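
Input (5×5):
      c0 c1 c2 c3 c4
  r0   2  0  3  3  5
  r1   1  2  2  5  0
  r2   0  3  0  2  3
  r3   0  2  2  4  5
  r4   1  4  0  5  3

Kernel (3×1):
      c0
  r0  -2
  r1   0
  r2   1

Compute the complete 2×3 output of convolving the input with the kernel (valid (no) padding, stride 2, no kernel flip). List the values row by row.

Output[0,0]: The receptive field on the input at this output position is [2 / 1 / 0]. Elementwise product with the kernel and sum: 2·-2 + 0·1.

-4 -6 -7
1 0 -3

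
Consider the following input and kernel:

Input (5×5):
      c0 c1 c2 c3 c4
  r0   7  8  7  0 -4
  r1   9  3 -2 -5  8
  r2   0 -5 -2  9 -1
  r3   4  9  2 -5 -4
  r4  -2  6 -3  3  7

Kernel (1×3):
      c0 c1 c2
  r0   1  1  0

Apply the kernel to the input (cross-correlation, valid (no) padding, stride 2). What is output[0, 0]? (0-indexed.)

15

The receptive field on the input at this output position is [7 8 7]. Elementwise product with the kernel and sum: 7·1 + 8·1.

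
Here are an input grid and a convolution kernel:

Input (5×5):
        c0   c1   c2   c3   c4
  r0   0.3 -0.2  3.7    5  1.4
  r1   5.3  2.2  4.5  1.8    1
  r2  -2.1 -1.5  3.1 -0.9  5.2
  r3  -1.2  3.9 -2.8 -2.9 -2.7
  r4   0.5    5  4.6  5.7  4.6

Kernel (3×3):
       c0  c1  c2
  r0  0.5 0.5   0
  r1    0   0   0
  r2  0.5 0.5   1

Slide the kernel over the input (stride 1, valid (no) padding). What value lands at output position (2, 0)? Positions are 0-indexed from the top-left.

The receptive field on the input at this output position is [-2.1 -1.5 3.1 / -1.2 3.9 -2.8 / 0.5 5 4.6]. Elementwise product with the kernel and sum: -2.1·0.5 + -1.5·0.5 + 0.5·0.5 + 5·0.5 + 4.6·1.

5.55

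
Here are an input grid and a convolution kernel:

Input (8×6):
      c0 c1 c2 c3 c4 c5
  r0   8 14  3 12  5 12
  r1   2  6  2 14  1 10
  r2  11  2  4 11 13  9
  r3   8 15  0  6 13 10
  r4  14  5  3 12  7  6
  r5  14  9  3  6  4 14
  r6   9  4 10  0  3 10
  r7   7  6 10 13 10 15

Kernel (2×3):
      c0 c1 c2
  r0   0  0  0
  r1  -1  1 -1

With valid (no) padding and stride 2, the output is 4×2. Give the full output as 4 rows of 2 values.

2 11
7 -7
-8 -1
-11 -7

Output[0,0]: The receptive field on the input at this output position is [8 14 3 / 2 6 2]. Elementwise product with the kernel and sum: 2·-1 + 6·1 + 2·-1.
Output[0,1]: The receptive field on the input at this output position is [3 12 5 / 2 14 1]. Elementwise product with the kernel and sum: 2·-1 + 14·1 + 1·-1.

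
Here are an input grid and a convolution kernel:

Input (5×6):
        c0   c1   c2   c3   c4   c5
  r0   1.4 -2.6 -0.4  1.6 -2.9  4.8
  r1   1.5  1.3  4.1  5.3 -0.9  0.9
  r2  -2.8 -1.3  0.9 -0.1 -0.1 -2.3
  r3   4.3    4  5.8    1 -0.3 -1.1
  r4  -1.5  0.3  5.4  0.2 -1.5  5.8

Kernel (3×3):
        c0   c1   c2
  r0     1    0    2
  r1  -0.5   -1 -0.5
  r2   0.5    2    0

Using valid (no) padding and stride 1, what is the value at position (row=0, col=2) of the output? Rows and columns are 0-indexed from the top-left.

-12.85

The receptive field on the input at this output position is [-0.4 1.6 -2.9 / 4.1 5.3 -0.9 / 0.9 -0.1 -0.1]. Elementwise product with the kernel and sum: -0.4·1 + -2.9·2 + 4.1·-0.5 + 5.3·-1 + -0.9·-0.5 + 0.9·0.5 + -0.1·2.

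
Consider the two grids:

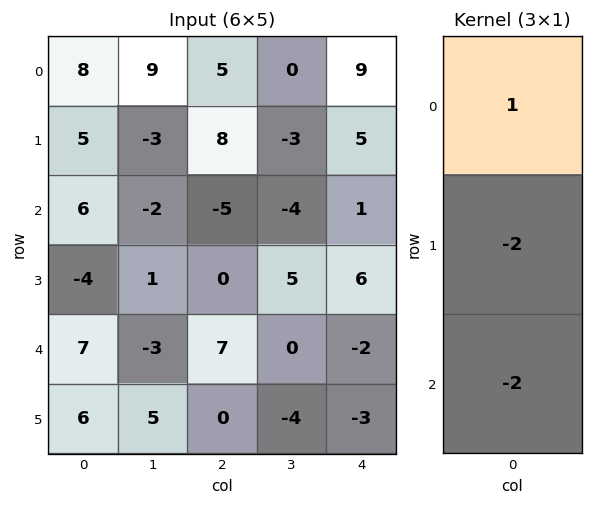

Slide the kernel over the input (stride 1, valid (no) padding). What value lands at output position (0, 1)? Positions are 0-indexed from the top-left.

The receptive field on the input at this output position is [9 / -3 / -2]. Elementwise product with the kernel and sum: 9·1 + -3·-2 + -2·-2.

19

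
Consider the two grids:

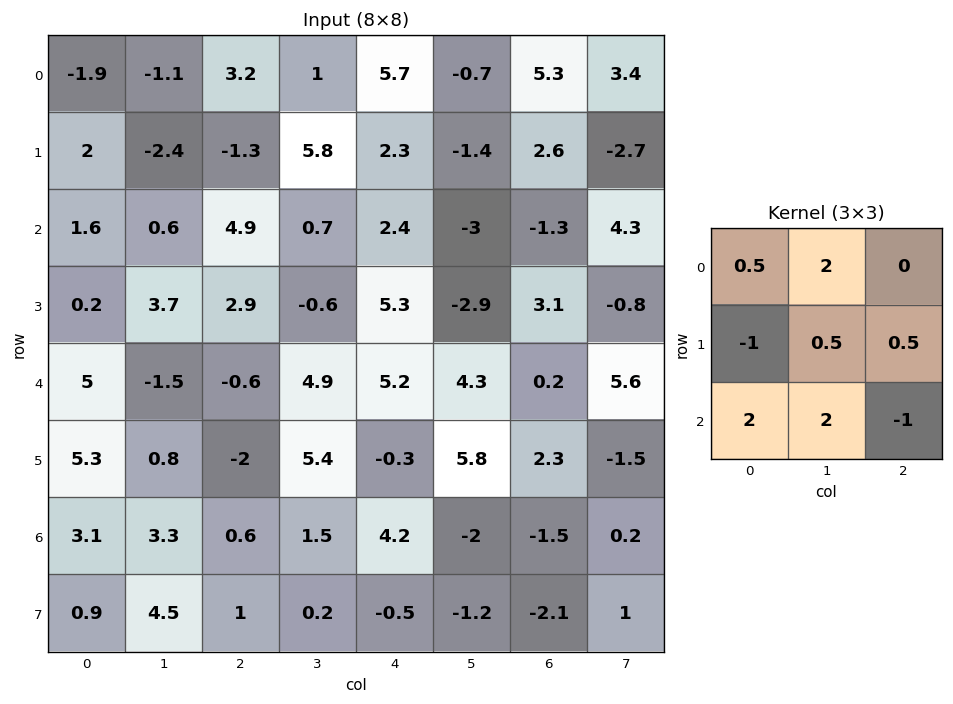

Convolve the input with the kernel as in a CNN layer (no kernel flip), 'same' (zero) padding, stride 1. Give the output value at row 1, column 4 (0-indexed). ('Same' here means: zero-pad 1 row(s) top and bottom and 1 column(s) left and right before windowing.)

15.75

The receptive field on the zero-padded input at this output position is [1 5.7 -0.7 / 5.8 2.3 -1.4 / 0.7 2.4 -3]. Elementwise product with the kernel and sum: 1·0.5 + 5.7·2 + 5.8·-1 + 2.3·0.5 + -1.4·0.5 + 0.7·2 + 2.4·2 + -3·-1.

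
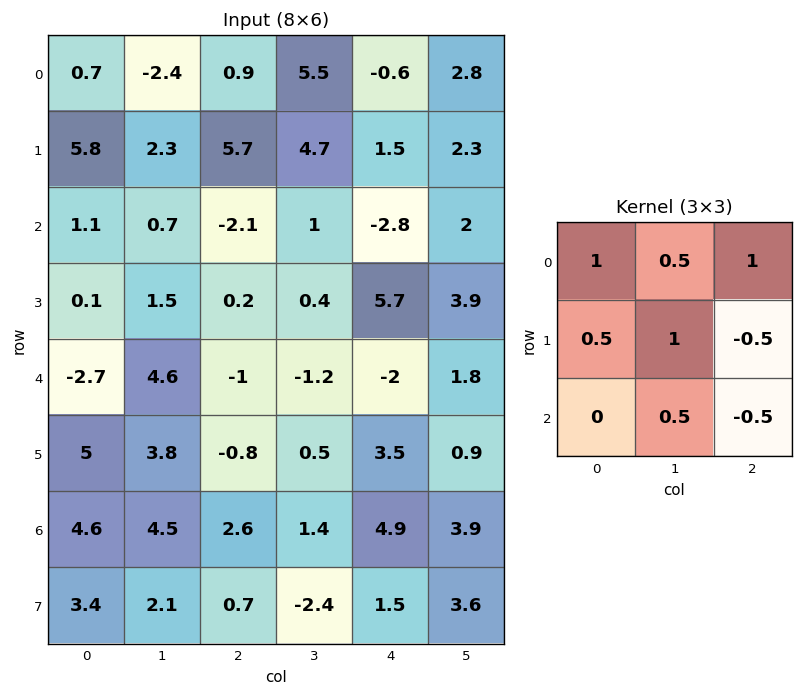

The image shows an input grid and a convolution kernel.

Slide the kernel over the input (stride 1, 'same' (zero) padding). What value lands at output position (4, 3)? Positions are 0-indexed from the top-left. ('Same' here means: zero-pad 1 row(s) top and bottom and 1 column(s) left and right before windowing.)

3.9

The receptive field on the zero-padded input at this output position is [0.2 0.4 5.7 / -1 -1.2 -2 / -0.8 0.5 3.5]. Elementwise product with the kernel and sum: 0.2·1 + 0.4·0.5 + 5.7·1 + -1·0.5 + -1.2·1 + -2·-0.5 + 0.5·0.5 + 3.5·-0.5.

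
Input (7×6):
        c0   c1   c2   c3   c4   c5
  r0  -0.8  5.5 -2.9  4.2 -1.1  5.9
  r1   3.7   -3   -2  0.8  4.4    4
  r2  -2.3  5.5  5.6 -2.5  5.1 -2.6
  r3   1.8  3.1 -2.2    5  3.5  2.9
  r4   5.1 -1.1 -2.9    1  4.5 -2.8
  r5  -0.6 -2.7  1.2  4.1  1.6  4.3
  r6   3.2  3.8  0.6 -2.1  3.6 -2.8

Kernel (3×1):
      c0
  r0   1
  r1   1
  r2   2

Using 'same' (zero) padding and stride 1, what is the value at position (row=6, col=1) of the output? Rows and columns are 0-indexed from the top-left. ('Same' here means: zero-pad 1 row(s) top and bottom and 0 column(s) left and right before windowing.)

1.1

The receptive field on the zero-padded input at this output position is [-2.7 / 3.8 / 0]. Elementwise product with the kernel and sum: -2.7·1 + 3.8·1 + 0·2.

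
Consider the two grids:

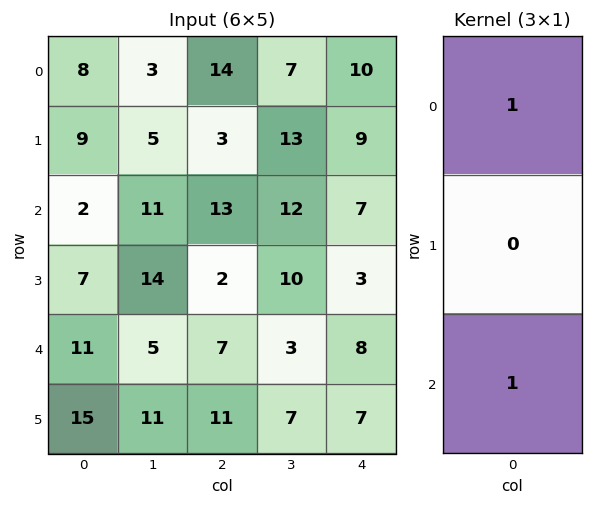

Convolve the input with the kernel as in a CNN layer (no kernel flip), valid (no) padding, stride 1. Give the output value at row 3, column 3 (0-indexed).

The receptive field on the input at this output position is [10 / 3 / 7]. Elementwise product with the kernel and sum: 10·1 + 7·1.

17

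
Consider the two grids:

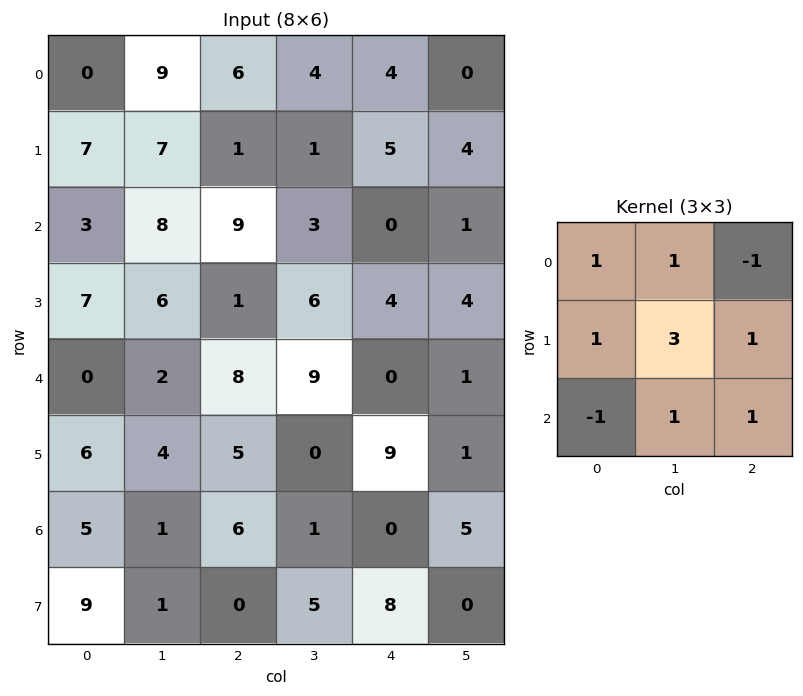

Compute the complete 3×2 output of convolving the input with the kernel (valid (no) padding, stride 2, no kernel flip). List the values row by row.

Output[0,0]: The receptive field on the input at this output position is [0 9 6 / 7 7 1 / 3 8 9]. Elementwise product with the kernel and sum: 0·1 + 9·1 + 6·-1 + 7·1 + 7·3 + 1·1 + 3·-1 + 8·1 + 9·1.
Output[0,1]: The receptive field on the input at this output position is [6 4 4 / 1 1 5 / 9 3 0]. Elementwise product with the kernel and sum: 6·1 + 4·1 + 4·-1 + 1·1 + 1·3 + 5·1 + 9·-1 + 3·1 + 0·1.

46 9
38 36
19 26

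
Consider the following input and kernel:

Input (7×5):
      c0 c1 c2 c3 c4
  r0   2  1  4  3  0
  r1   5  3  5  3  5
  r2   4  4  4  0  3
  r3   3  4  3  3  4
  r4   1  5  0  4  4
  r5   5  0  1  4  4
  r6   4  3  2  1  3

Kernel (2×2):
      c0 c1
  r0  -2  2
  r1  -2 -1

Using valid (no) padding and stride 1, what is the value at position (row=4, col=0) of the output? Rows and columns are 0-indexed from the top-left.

The receptive field on the input at this output position is [1 5 / 5 0]. Elementwise product with the kernel and sum: 1·-2 + 5·2 + 5·-2 + 0·-1.

-2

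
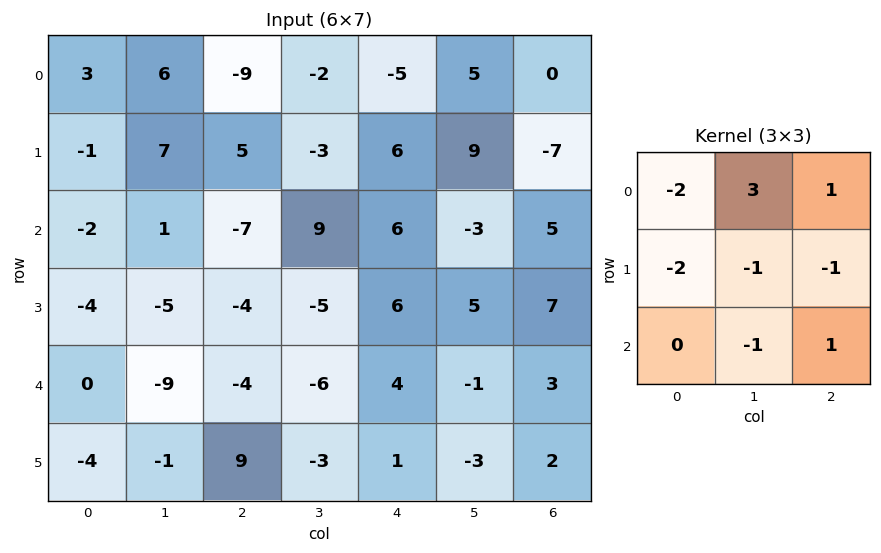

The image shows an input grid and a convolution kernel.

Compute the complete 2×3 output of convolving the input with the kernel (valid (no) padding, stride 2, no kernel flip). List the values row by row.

Output[0,0]: The receptive field on the input at this output position is [3 6 -9 / -1 7 5 / -2 1 -7]. Elementwise product with the kernel and sum: 3·-2 + 6·3 + -9·1 + -1·-2 + 7·-1 + 5·-1 + 1·-1 + -7·1.
Output[0,1]: The receptive field on the input at this output position is [-9 -2 -5 / 5 -3 6 / -7 9 6]. Elementwise product with the kernel and sum: -9·-2 + -2·3 + -5·1 + 5·-2 + -3·-1 + 6·-1 + 9·-1 + 6·1.

-15 -9 19
22 64 -36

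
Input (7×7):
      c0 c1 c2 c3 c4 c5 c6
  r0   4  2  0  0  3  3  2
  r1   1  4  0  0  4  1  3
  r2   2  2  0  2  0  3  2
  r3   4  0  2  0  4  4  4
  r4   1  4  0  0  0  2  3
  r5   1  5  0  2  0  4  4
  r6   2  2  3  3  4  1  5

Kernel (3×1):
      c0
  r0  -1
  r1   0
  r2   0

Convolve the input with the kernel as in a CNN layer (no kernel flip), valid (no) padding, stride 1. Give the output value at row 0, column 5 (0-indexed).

-3

The receptive field on the input at this output position is [3 / 1 / 3]. Elementwise product with the kernel and sum: 3·-1.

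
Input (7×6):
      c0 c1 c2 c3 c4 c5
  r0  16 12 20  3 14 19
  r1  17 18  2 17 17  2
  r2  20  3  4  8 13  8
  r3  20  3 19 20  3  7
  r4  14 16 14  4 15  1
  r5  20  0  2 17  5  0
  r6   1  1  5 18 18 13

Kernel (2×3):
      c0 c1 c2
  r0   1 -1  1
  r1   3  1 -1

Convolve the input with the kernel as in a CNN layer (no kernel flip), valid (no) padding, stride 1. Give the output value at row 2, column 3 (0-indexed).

59

The receptive field on the input at this output position is [8 13 8 / 20 3 7]. Elementwise product with the kernel and sum: 8·1 + 13·-1 + 8·1 + 20·3 + 3·1 + 7·-1.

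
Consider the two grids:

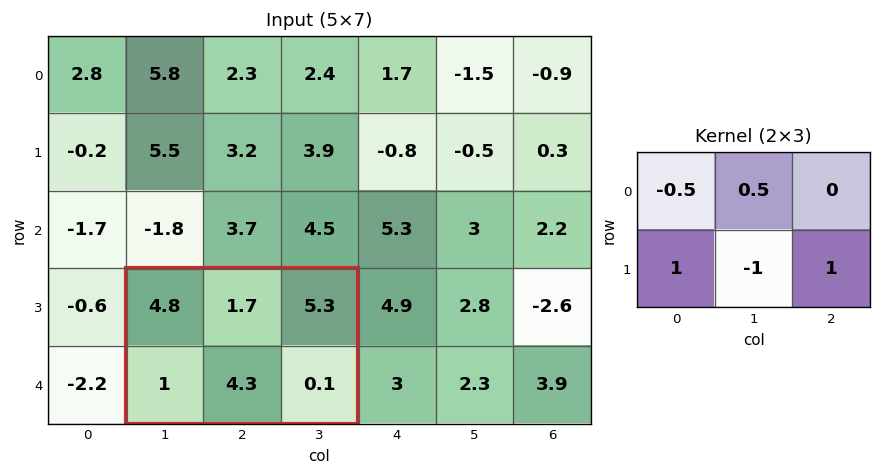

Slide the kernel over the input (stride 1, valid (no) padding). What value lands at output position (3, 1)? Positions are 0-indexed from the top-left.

The receptive field on the input at this output position is [4.8 1.7 5.3 / 1 4.3 0.1]. Elementwise product with the kernel and sum: 4.8·-0.5 + 1.7·0.5 + 1·1 + 4.3·-1 + 0.1·1.

-4.75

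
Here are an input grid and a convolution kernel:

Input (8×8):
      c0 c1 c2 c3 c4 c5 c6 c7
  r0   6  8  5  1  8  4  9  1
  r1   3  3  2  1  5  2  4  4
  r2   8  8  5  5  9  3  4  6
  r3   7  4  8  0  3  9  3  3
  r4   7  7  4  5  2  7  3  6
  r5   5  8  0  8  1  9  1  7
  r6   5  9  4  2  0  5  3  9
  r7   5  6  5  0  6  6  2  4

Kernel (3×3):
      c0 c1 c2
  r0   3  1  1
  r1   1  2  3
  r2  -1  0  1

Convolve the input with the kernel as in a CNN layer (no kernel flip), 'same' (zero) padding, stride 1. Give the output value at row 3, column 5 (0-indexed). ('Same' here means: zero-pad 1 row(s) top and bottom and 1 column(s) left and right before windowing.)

The receptive field on the zero-padded input at this output position is [9 3 4 / 3 9 3 / 2 7 3]. Elementwise product with the kernel and sum: 9·3 + 3·1 + 4·1 + 3·1 + 9·2 + 3·3 + 2·-1 + 3·1.

65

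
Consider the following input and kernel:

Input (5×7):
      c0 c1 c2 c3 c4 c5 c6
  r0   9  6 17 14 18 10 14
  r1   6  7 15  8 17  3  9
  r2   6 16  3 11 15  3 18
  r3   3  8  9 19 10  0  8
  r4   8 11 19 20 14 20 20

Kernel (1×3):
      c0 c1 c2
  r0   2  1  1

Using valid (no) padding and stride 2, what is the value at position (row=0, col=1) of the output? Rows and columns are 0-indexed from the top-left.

The receptive field on the input at this output position is [17 14 18]. Elementwise product with the kernel and sum: 17·2 + 14·1 + 18·1.

66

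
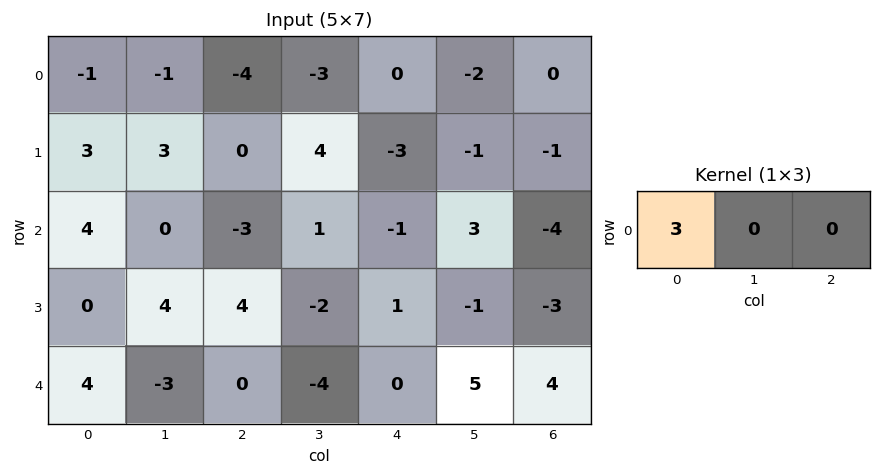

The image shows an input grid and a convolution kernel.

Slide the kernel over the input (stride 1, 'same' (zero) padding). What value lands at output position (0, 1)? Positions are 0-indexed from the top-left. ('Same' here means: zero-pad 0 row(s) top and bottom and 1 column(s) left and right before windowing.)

-3

The receptive field on the zero-padded input at this output position is [-1 -1 -4]. Elementwise product with the kernel and sum: -1·3.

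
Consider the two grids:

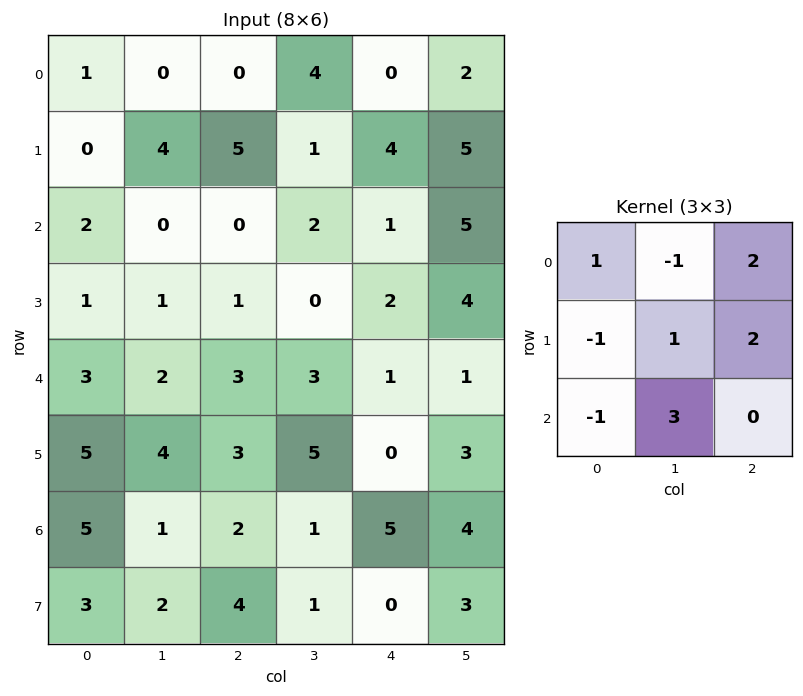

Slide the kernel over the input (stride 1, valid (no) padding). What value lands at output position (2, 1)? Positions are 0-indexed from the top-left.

11

The receptive field on the input at this output position is [0 0 2 / 1 1 0 / 2 3 3]. Elementwise product with the kernel and sum: 0·1 + 0·-1 + 2·2 + 1·-1 + 1·1 + 0·2 + 2·-1 + 3·3.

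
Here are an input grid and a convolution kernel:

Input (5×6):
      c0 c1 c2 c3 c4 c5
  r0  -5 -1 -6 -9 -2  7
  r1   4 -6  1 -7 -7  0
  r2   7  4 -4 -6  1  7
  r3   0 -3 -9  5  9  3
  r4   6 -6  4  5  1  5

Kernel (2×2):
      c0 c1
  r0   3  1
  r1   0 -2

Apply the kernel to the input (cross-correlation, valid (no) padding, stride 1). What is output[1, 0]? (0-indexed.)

The receptive field on the input at this output position is [4 -6 / 7 4]. Elementwise product with the kernel and sum: 4·3 + -6·1 + 4·-2.

-2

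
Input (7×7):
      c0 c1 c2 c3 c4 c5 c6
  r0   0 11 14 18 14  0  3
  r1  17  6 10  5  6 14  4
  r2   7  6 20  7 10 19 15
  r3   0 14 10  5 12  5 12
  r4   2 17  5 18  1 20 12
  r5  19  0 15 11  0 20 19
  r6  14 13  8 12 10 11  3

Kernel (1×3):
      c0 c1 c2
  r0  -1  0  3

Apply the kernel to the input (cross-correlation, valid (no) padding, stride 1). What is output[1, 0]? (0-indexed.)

13

The receptive field on the input at this output position is [17 6 10]. Elementwise product with the kernel and sum: 17·-1 + 10·3.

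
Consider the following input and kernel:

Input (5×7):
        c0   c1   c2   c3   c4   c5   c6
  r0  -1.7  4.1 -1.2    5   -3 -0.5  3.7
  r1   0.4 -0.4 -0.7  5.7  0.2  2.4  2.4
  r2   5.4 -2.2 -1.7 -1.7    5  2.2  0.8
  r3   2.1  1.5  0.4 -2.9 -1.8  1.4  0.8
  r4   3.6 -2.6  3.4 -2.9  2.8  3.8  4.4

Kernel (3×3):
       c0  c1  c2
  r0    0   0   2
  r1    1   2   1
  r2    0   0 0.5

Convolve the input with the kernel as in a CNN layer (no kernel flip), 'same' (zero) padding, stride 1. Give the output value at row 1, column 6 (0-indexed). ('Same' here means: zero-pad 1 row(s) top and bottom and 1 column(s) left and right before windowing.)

The receptive field on the zero-padded input at this output position is [-0.5 3.7 0 / 2.4 2.4 0 / 2.2 0.8 0]. Elementwise product with the kernel and sum: 0·2 + 2.4·1 + 2.4·2 + 0·1 + 0·0.5.

7.2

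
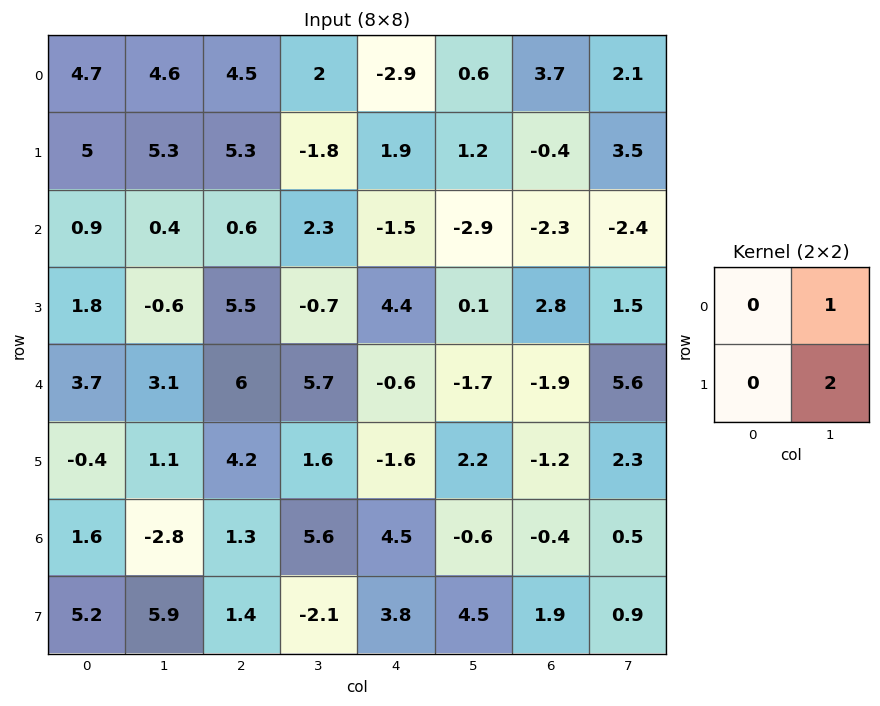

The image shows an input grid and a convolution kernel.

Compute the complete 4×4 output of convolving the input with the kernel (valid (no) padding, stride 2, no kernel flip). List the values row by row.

Output[0,0]: The receptive field on the input at this output position is [4.7 4.6 / 5 5.3]. Elementwise product with the kernel and sum: 4.6·1 + 5.3·2.

15.2 -1.6 3 9.1
-0.8 0.9 -2.7 0.6
5.3 8.9 2.7 10.2
9 1.4 8.4 2.3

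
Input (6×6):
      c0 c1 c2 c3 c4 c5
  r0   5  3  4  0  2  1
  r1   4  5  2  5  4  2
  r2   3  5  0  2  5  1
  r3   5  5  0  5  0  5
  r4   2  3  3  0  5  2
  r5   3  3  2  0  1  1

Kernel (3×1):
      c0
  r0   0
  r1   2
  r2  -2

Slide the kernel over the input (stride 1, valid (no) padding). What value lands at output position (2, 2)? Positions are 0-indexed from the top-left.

-6

The receptive field on the input at this output position is [0 / 0 / 3]. Elementwise product with the kernel and sum: 0·2 + 3·-2.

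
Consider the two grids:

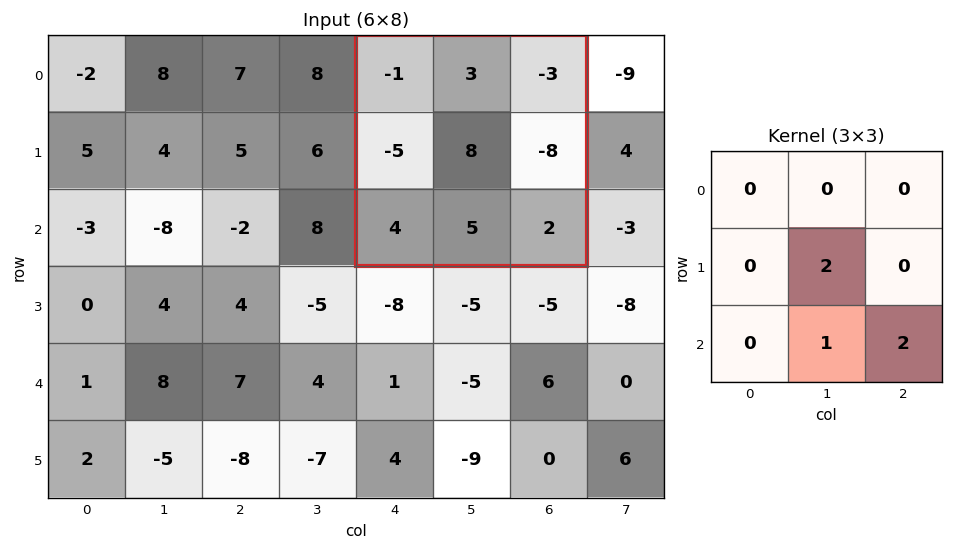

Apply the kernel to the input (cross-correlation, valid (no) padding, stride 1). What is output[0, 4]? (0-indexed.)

25

The receptive field on the input at this output position is [-1 3 -3 / -5 8 -8 / 4 5 2]. Elementwise product with the kernel and sum: 8·2 + 5·1 + 2·2.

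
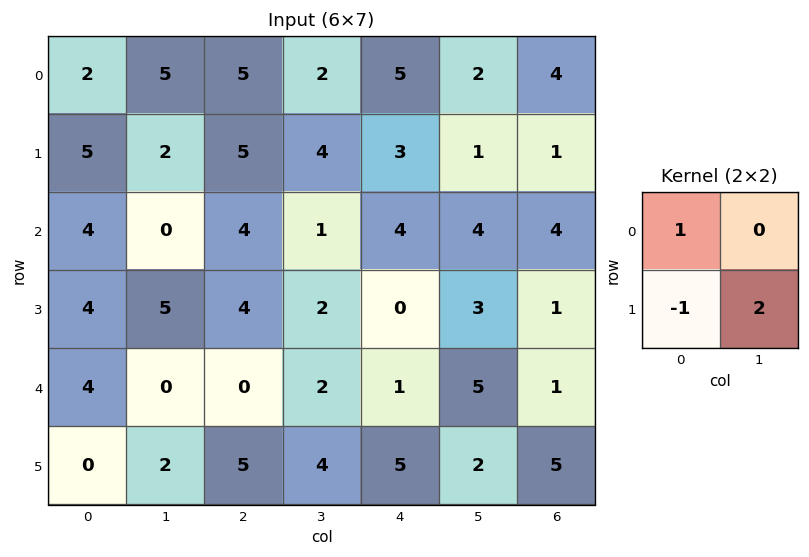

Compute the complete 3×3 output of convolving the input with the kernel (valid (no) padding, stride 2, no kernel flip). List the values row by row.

Output[0,0]: The receptive field on the input at this output position is [2 5 / 5 2]. Elementwise product with the kernel and sum: 2·1 + 5·-1 + 2·2.

1 8 4
10 4 10
8 3 0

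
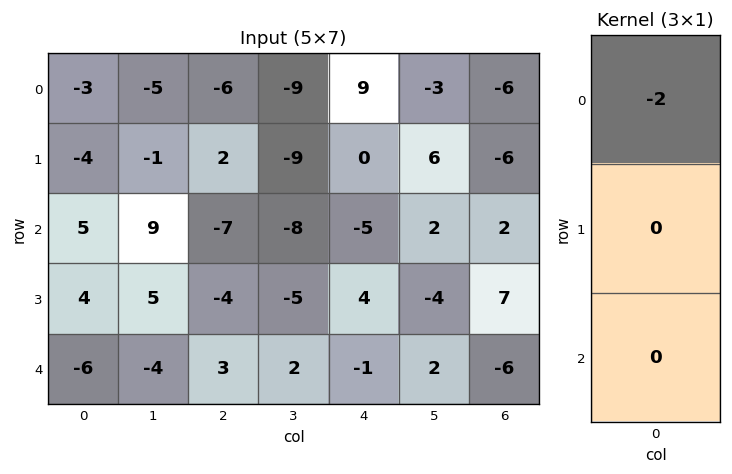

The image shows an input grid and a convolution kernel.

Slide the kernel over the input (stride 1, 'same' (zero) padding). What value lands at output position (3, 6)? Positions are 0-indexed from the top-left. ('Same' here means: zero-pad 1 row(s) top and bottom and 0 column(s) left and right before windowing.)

The receptive field on the zero-padded input at this output position is [2 / 7 / -6]. Elementwise product with the kernel and sum: 2·-2.

-4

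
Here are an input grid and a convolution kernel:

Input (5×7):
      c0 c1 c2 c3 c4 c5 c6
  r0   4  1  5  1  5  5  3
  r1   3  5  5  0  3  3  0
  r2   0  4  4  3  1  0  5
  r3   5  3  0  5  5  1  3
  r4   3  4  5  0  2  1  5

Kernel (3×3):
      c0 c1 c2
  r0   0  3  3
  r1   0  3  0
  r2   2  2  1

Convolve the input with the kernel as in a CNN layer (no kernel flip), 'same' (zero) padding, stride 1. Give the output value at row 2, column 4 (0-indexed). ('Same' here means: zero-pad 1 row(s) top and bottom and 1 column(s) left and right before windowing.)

The receptive field on the zero-padded input at this output position is [0 3 3 / 3 1 0 / 5 5 1]. Elementwise product with the kernel and sum: 3·3 + 3·3 + 1·3 + 5·2 + 5·2 + 1·1.

42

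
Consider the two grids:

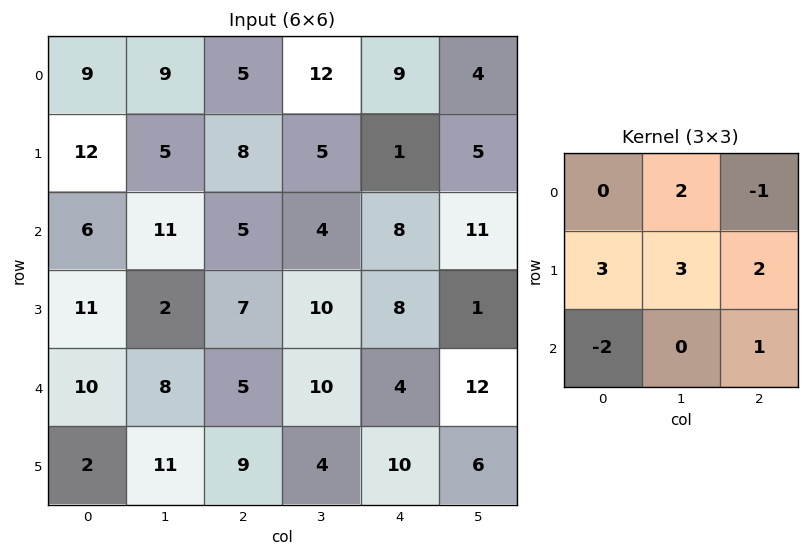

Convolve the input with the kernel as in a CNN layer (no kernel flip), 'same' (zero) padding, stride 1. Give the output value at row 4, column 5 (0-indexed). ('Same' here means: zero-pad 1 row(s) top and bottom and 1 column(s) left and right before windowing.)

30

The receptive field on the zero-padded input at this output position is [8 1 0 / 4 12 0 / 10 6 0]. Elementwise product with the kernel and sum: 1·2 + 0·-1 + 4·3 + 12·3 + 0·2 + 10·-2 + 0·1.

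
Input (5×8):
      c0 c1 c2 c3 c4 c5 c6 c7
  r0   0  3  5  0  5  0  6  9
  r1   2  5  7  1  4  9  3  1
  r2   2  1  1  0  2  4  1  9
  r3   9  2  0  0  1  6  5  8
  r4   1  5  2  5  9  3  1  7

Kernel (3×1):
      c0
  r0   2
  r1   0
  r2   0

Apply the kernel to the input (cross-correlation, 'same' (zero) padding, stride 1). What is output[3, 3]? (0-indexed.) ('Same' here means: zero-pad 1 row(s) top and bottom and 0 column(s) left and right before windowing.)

0

The receptive field on the zero-padded input at this output position is [0 / 0 / 5]. Elementwise product with the kernel and sum: 0·2.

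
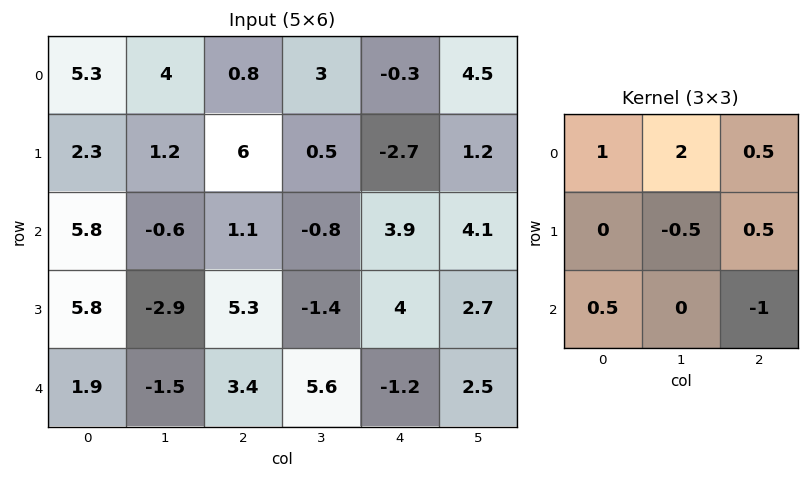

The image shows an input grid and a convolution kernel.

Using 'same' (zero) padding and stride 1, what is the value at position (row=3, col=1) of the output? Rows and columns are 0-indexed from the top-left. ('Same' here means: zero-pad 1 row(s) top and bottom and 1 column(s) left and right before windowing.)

6.8

The receptive field on the zero-padded input at this output position is [5.8 -0.6 1.1 / 5.8 -2.9 5.3 / 1.9 -1.5 3.4]. Elementwise product with the kernel and sum: 5.8·1 + -0.6·2 + 1.1·0.5 + -2.9·-0.5 + 5.3·0.5 + 1.9·0.5 + 3.4·-1.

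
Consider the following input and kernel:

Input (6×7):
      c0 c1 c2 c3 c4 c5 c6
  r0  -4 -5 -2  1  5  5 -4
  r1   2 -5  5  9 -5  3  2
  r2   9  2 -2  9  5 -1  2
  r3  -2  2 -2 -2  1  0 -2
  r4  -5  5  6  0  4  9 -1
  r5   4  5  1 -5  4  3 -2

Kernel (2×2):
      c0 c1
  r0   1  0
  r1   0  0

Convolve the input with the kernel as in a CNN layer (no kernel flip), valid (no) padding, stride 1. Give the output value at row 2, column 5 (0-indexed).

-1

The receptive field on the input at this output position is [-1 2 / 0 -2]. Elementwise product with the kernel and sum: -1·1.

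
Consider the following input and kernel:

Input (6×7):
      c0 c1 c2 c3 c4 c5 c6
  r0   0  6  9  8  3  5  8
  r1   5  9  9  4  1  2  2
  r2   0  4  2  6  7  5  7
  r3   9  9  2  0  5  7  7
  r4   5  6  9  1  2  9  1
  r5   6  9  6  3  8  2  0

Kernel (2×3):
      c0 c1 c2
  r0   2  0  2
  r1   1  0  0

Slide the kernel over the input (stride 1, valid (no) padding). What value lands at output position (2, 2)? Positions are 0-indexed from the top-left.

The receptive field on the input at this output position is [2 6 7 / 2 0 5]. Elementwise product with the kernel and sum: 2·2 + 7·2 + 2·1.

20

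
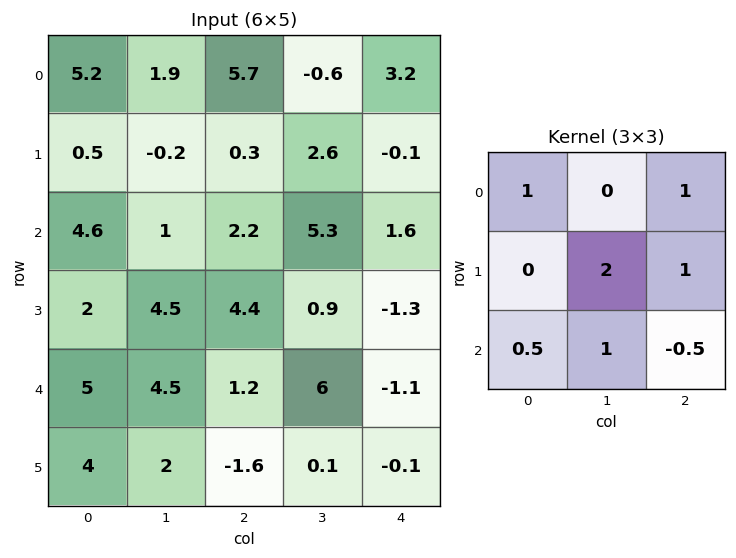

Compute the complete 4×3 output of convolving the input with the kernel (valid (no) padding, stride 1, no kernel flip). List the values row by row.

Output[0,0]: The receptive field on the input at this output position is [5.2 1.9 5.7 / 0.5 -0.2 0.3 / 4.6 1 2.2]. Elementwise product with the kernel and sum: 5.2·1 + 5.7·1 + -0.2·2 + 0.3·1 + 4.6·0.5 + 1·1 + 2.2·-0.5.
Output[0,1]: The receptive field on the input at this output position is [1.9 5.7 -0.6 / -0.2 0.3 2.6 / 1 2.2 5.3]. Elementwise product with the kernel and sum: 1.9·1 + -0.6·1 + 0.3·2 + 2.6·1 + 1·0.5 + 2.2·1 + 5.3·-0.5.

13 4.55 19.6
8.3 18.3 16.15
26.6 16.45 11.45
21.4 13.15 13.35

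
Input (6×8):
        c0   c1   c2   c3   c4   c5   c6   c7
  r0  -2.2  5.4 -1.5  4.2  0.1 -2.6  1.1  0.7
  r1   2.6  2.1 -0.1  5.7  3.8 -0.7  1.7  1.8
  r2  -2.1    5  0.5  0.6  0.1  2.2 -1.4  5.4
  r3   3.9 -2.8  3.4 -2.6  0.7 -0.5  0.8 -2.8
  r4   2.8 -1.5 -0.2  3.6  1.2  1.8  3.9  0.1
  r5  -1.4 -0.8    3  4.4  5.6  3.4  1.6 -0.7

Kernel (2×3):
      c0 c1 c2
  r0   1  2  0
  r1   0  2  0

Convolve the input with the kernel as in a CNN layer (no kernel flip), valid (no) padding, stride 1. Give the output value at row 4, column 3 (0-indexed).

The receptive field on the input at this output position is [3.6 1.2 1.8 / 4.4 5.6 3.4]. Elementwise product with the kernel and sum: 3.6·1 + 1.2·2 + 5.6·2.

17.2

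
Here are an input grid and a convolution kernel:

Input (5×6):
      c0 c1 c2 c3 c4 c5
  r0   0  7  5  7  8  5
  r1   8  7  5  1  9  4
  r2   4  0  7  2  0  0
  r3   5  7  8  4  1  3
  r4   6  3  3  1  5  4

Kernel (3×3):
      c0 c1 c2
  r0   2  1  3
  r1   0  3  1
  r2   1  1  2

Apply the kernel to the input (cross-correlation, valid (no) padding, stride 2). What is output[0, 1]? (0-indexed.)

The receptive field on the input at this output position is [5 7 8 / 5 1 9 / 7 2 0]. Elementwise product with the kernel and sum: 5·2 + 7·1 + 8·3 + 1·3 + 9·1 + 7·1 + 2·1 + 0·2.

62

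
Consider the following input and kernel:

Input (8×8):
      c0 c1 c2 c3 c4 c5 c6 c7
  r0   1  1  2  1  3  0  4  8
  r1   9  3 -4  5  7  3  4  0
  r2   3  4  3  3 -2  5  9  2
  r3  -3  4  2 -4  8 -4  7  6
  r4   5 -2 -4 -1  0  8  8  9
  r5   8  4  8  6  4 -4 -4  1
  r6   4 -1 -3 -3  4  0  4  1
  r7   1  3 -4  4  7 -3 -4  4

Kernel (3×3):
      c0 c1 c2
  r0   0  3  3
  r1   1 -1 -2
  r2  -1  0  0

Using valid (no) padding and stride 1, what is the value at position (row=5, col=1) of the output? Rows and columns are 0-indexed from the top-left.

The receptive field on the input at this output position is [4 8 6 / -1 -3 -3 / 3 -4 4]. Elementwise product with the kernel and sum: 8·3 + 6·3 + -1·1 + -3·-1 + -3·-2 + 3·-1.

47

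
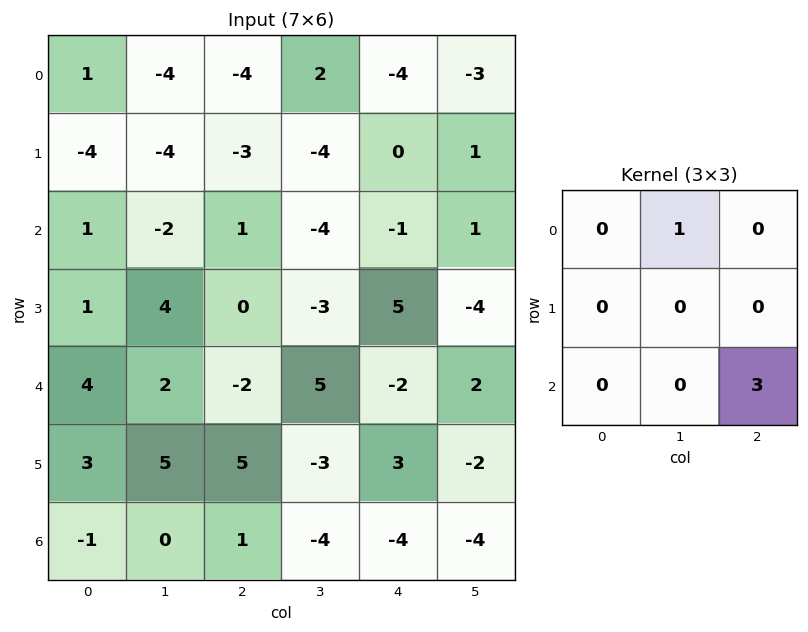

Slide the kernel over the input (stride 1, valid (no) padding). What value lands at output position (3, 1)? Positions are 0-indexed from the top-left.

The receptive field on the input at this output position is [4 0 -3 / 2 -2 5 / 5 5 -3]. Elementwise product with the kernel and sum: 0·1 + -3·3.

-9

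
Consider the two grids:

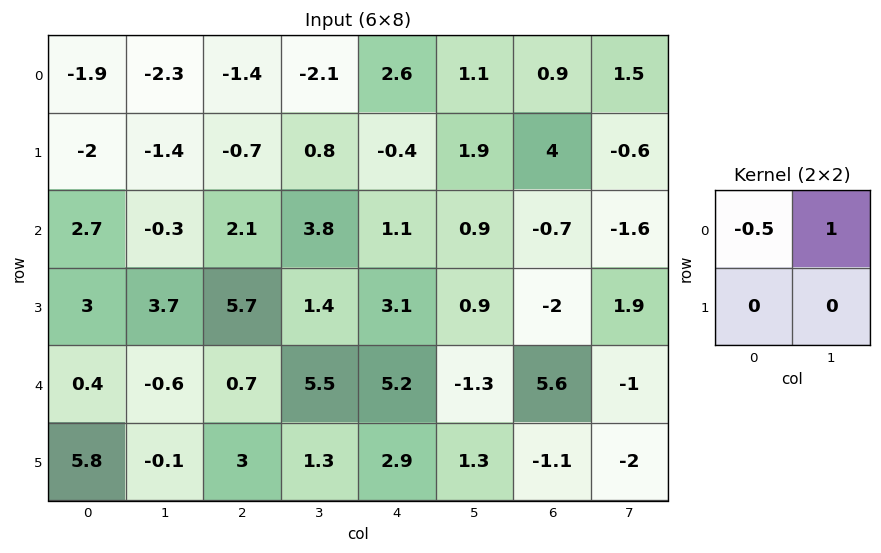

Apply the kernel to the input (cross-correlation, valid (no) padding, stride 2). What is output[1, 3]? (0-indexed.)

The receptive field on the input at this output position is [-0.7 -1.6 / -2 1.9]. Elementwise product with the kernel and sum: -0.7·-0.5 + -1.6·1.

-1.25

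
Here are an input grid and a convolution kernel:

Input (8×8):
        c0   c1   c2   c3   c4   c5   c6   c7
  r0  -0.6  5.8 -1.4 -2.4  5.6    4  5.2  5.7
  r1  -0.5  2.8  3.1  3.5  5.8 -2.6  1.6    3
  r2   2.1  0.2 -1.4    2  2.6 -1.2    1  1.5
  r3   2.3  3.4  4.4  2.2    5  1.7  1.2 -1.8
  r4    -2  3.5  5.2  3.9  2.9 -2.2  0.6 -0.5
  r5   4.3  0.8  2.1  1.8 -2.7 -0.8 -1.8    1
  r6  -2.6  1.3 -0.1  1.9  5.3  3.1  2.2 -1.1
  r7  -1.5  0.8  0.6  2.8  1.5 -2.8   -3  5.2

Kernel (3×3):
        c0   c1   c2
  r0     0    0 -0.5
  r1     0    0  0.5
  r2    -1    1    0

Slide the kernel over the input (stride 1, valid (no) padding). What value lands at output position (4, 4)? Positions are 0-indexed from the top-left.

The receptive field on the input at this output position is [2.9 -2.2 0.6 / -2.7 -0.8 -1.8 / 5.3 3.1 2.2]. Elementwise product with the kernel and sum: 0.6·-0.5 + -1.8·0.5 + 5.3·-1 + 3.1·1.

-3.4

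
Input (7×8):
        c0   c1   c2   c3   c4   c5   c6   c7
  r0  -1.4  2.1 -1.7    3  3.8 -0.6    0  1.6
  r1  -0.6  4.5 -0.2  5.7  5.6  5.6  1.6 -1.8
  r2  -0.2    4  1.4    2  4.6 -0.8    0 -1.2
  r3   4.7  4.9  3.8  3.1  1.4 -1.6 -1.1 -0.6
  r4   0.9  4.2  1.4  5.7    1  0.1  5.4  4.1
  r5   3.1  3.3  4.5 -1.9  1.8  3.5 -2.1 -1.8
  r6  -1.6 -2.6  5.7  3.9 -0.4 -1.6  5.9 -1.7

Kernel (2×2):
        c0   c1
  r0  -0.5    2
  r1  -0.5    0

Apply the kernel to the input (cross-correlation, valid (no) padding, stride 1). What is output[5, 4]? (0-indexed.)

6.3

The receptive field on the input at this output position is [1.8 3.5 / -0.4 -1.6]. Elementwise product with the kernel and sum: 1.8·-0.5 + 3.5·2 + -0.4·-0.5.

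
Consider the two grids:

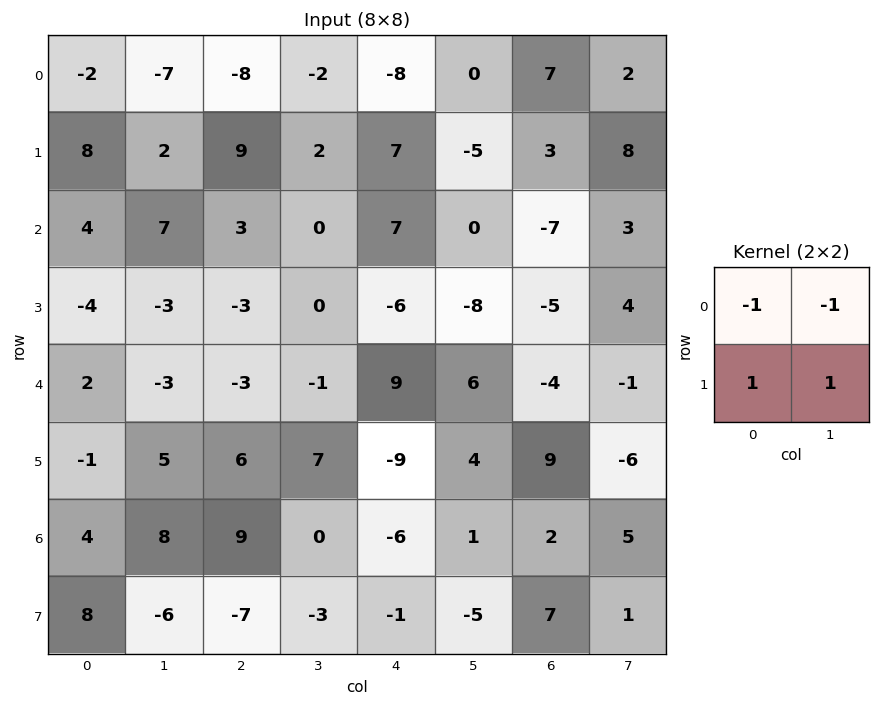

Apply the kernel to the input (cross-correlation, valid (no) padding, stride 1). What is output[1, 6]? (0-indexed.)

The receptive field on the input at this output position is [3 8 / -7 3]. Elementwise product with the kernel and sum: 3·-1 + 8·-1 + -7·1 + 3·1.

-15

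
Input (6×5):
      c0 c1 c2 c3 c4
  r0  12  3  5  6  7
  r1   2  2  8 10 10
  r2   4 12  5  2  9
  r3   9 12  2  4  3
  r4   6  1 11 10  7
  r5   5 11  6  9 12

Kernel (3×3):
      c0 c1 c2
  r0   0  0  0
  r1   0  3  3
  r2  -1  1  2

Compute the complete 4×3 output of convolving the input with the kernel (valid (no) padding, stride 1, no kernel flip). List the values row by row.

Output[0,0]: The receptive field on the input at this output position is [12 3 5 / 2 2 8 / 4 12 5]. Elementwise product with the kernel and sum: 2·3 + 8·3 + 4·-1 + 12·1 + 5·2.

48 51 75
58 19 41
59 48 34
54 76 78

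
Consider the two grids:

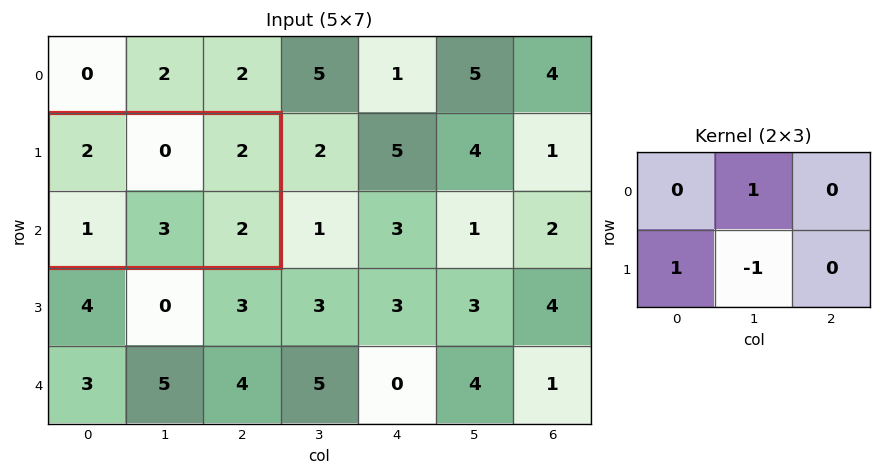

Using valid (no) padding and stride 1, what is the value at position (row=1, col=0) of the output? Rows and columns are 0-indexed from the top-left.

The receptive field on the input at this output position is [2 0 2 / 1 3 2]. Elementwise product with the kernel and sum: 0·1 + 1·1 + 3·-1.

-2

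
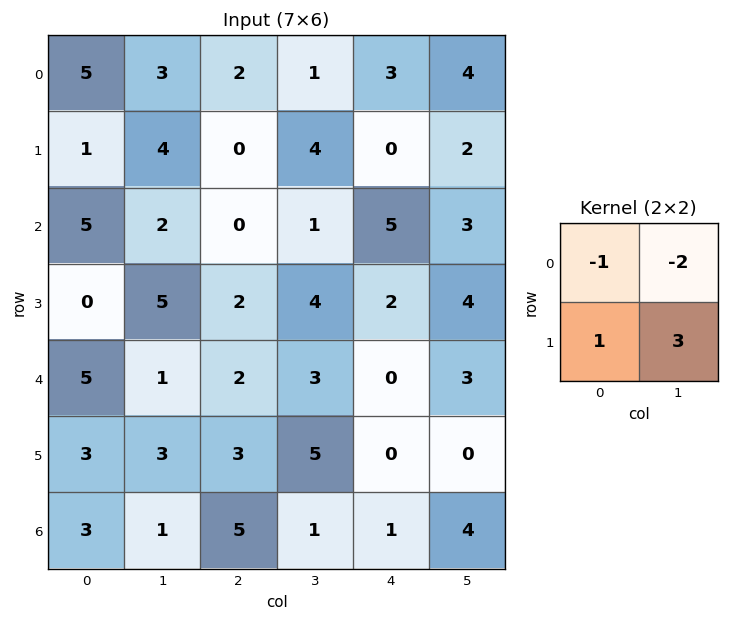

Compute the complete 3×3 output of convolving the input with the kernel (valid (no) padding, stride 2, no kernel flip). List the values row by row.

Output[0,0]: The receptive field on the input at this output position is [5 3 / 1 4]. Elementwise product with the kernel and sum: 5·-1 + 3·-2 + 1·1 + 4·3.
Output[0,1]: The receptive field on the input at this output position is [2 1 / 0 4]. Elementwise product with the kernel and sum: 2·-1 + 1·-2 + 0·1 + 4·3.

2 8 -5
6 12 3
5 10 -6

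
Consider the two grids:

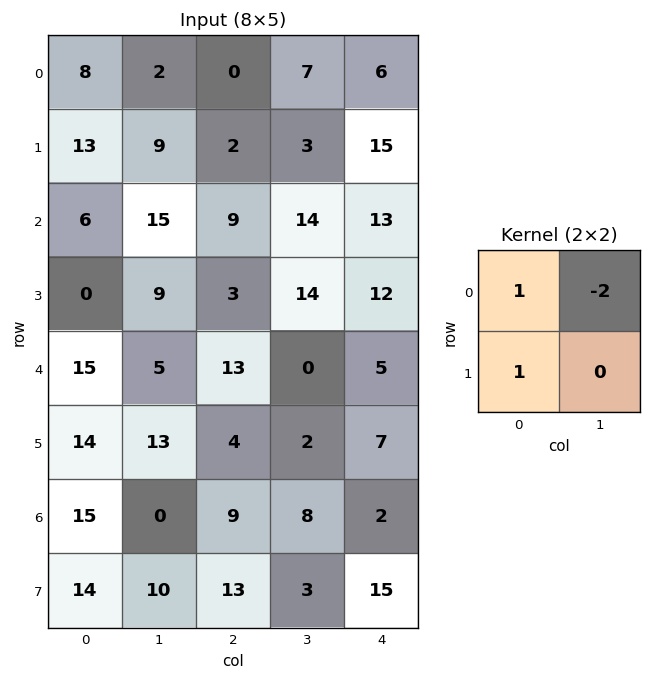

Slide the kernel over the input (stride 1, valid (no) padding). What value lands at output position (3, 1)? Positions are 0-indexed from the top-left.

8

The receptive field on the input at this output position is [9 3 / 5 13]. Elementwise product with the kernel and sum: 9·1 + 3·-2 + 5·1.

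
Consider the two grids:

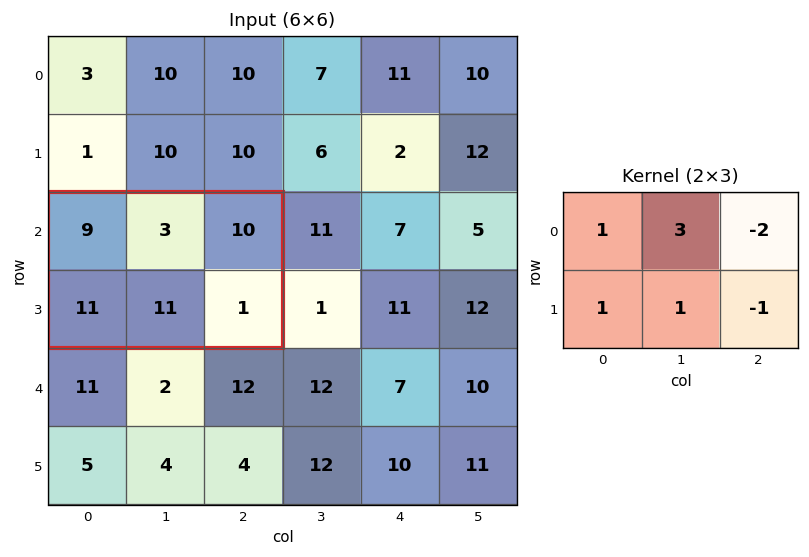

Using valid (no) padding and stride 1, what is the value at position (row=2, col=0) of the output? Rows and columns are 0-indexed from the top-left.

19

The receptive field on the input at this output position is [9 3 10 / 11 11 1]. Elementwise product with the kernel and sum: 9·1 + 3·3 + 10·-2 + 11·1 + 11·1 + 1·-1.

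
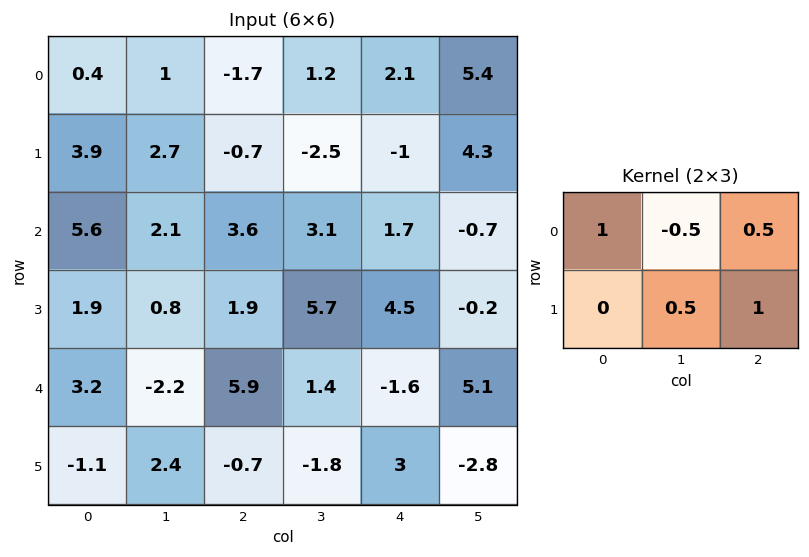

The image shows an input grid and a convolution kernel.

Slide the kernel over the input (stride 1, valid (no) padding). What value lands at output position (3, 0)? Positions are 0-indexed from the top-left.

7.25

The receptive field on the input at this output position is [1.9 0.8 1.9 / 3.2 -2.2 5.9]. Elementwise product with the kernel and sum: 1.9·1 + 0.8·-0.5 + 1.9·0.5 + -2.2·0.5 + 5.9·1.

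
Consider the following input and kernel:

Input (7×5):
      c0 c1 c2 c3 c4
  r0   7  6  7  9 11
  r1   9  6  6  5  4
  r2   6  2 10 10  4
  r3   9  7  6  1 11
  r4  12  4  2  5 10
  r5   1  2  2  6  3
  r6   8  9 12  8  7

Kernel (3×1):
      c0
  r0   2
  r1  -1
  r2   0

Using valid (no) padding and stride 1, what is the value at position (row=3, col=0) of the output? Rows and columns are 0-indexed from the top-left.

6

The receptive field on the input at this output position is [9 / 12 / 1]. Elementwise product with the kernel and sum: 9·2 + 12·-1.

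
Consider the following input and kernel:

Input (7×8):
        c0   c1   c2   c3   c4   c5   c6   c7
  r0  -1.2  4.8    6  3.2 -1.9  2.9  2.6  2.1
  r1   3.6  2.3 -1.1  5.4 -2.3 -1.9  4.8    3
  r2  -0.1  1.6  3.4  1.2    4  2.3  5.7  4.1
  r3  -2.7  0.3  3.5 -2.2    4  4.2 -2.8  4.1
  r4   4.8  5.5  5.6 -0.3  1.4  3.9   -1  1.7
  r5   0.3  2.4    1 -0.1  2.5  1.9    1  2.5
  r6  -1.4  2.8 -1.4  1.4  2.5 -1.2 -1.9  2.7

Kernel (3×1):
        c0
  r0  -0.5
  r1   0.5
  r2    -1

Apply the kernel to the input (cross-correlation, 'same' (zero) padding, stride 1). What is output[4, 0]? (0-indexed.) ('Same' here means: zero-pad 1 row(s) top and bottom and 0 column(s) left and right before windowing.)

3.45

The receptive field on the zero-padded input at this output position is [-2.7 / 4.8 / 0.3]. Elementwise product with the kernel and sum: -2.7·-0.5 + 4.8·0.5 + 0.3·-1.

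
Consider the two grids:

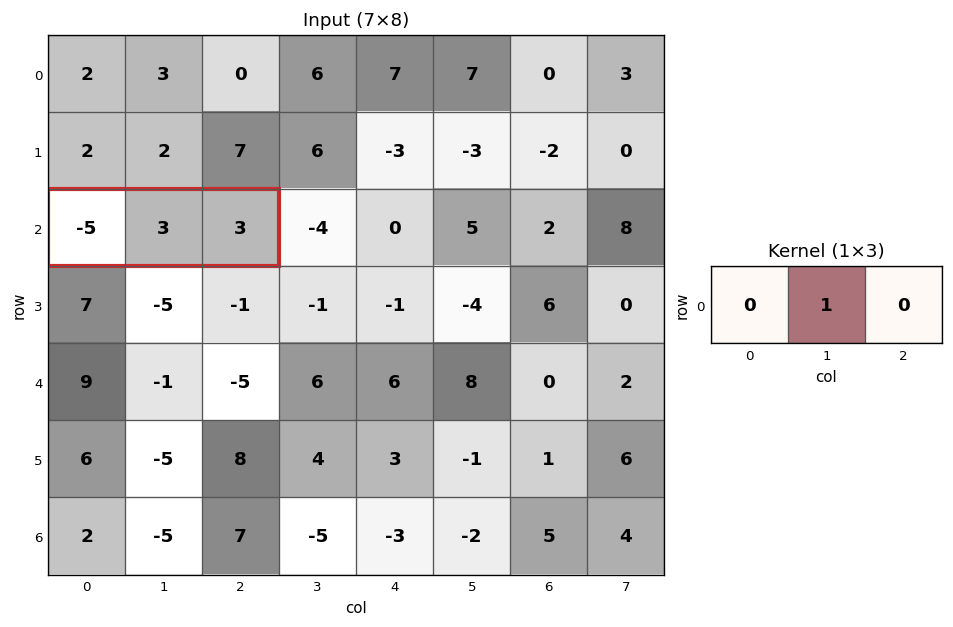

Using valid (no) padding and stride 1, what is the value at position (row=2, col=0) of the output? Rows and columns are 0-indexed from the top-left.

The receptive field on the input at this output position is [-5 3 3]. Elementwise product with the kernel and sum: 3·1.

3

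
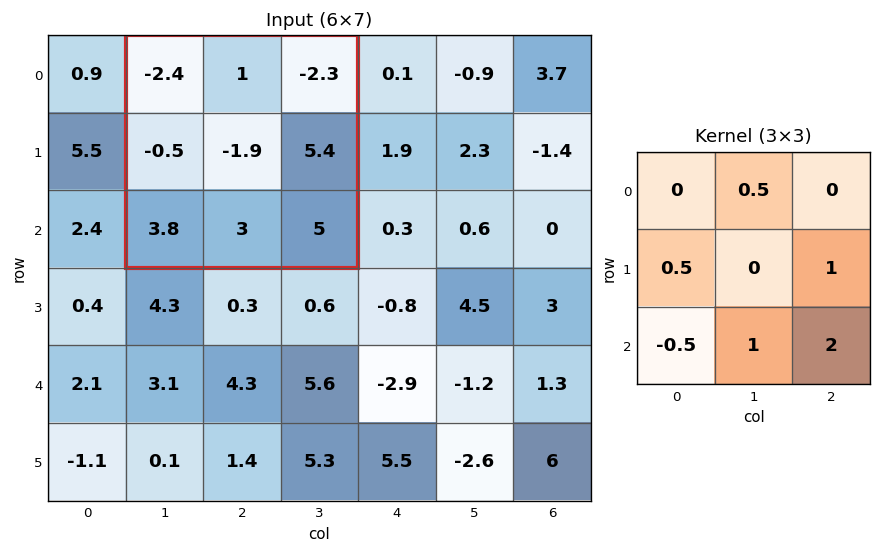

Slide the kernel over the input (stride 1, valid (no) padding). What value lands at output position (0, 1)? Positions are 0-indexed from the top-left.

16.75

The receptive field on the input at this output position is [-2.4 1 -2.3 / -0.5 -1.9 5.4 / 3.8 3 5]. Elementwise product with the kernel and sum: 1·0.5 + -0.5·0.5 + 5.4·1 + 3.8·-0.5 + 3·1 + 5·2.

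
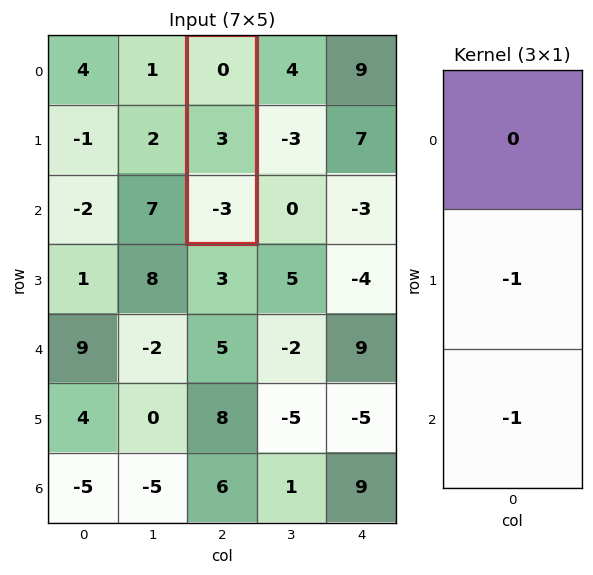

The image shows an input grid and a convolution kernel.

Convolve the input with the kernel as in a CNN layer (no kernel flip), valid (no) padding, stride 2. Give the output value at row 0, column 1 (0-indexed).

The receptive field on the input at this output position is [0 / 3 / -3]. Elementwise product with the kernel and sum: 3·-1 + -3·-1.

0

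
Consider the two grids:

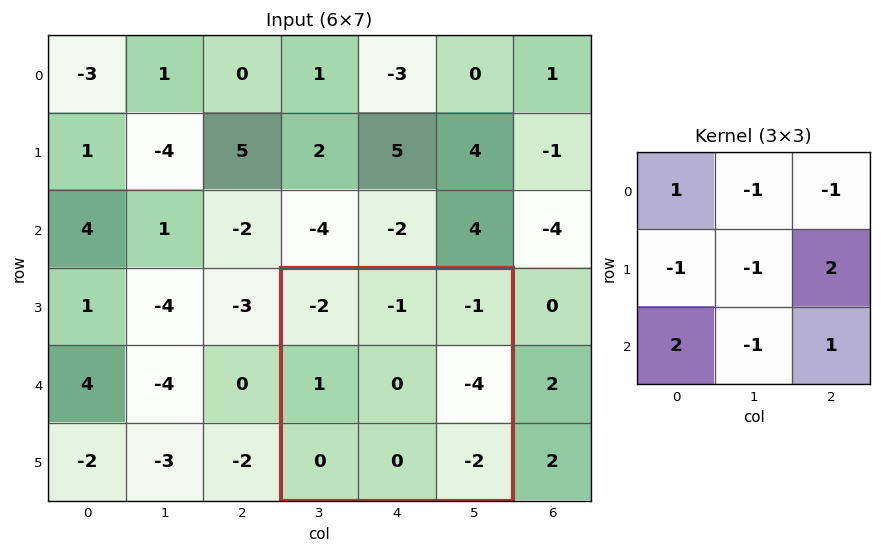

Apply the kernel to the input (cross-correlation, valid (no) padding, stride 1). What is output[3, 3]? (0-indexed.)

The receptive field on the input at this output position is [-2 -1 -1 / 1 0 -4 / 0 0 -2]. Elementwise product with the kernel and sum: -2·1 + -1·-1 + -1·-1 + 1·-1 + 0·-1 + -4·2 + 0·2 + 0·-1 + -2·1.

-11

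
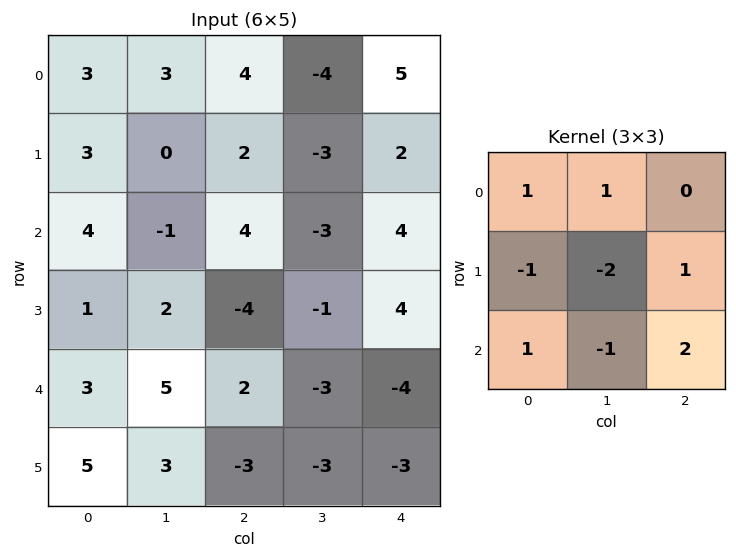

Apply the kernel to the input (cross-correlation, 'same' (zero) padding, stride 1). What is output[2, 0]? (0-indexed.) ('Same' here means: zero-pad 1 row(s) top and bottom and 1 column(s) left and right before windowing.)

The receptive field on the zero-padded input at this output position is [0 3 0 / 0 4 -1 / 0 1 2]. Elementwise product with the kernel and sum: 0·1 + 3·1 + 0·-1 + 4·-2 + -1·1 + 0·1 + 1·-1 + 2·2.

-3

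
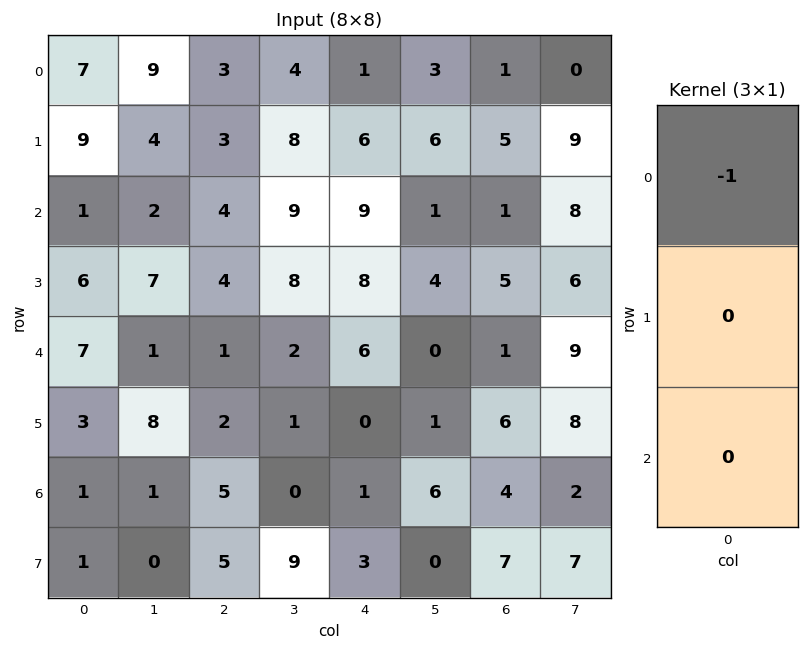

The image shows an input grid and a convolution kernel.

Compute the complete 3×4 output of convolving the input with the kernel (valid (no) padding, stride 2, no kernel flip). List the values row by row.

Output[0,0]: The receptive field on the input at this output position is [7 / 9 / 1]. Elementwise product with the kernel and sum: 7·-1.
Output[0,1]: The receptive field on the input at this output position is [3 / 3 / 4]. Elementwise product with the kernel and sum: 3·-1.

-7 -3 -1 -1
-1 -4 -9 -1
-7 -1 -6 -1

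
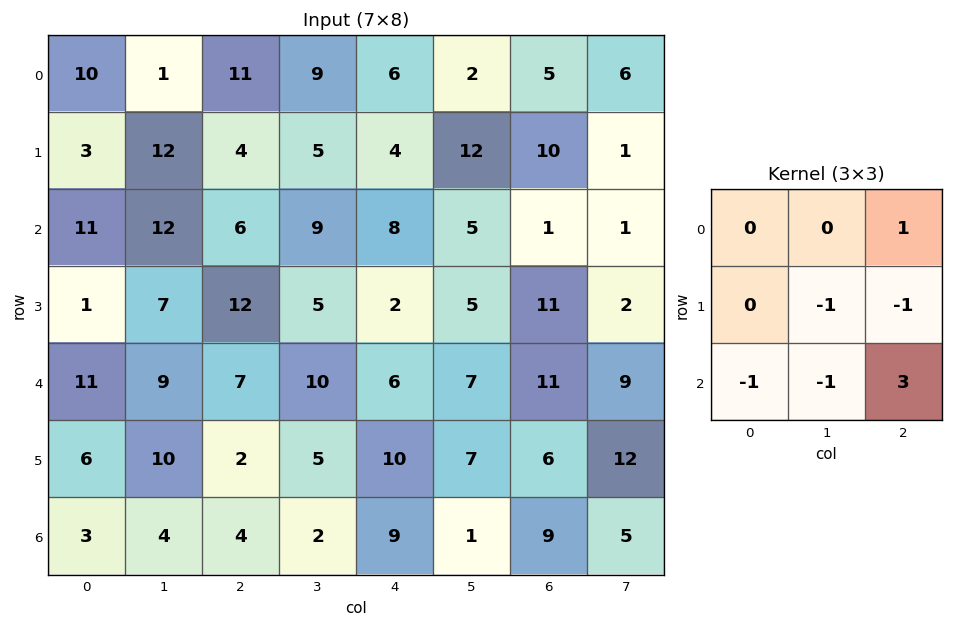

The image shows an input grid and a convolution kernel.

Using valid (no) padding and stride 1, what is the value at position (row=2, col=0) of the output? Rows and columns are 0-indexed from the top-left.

The receptive field on the input at this output position is [11 12 6 / 1 7 12 / 11 9 7]. Elementwise product with the kernel and sum: 6·1 + 7·-1 + 12·-1 + 11·-1 + 9·-1 + 7·3.

-12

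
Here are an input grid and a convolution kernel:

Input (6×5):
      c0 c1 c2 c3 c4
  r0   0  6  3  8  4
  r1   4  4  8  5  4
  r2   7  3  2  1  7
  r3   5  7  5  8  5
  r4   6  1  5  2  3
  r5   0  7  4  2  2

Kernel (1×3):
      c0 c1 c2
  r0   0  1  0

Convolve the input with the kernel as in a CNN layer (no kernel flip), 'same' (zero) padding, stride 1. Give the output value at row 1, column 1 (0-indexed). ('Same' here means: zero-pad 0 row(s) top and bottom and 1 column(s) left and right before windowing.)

The receptive field on the zero-padded input at this output position is [4 4 8]. Elementwise product with the kernel and sum: 4·1.

4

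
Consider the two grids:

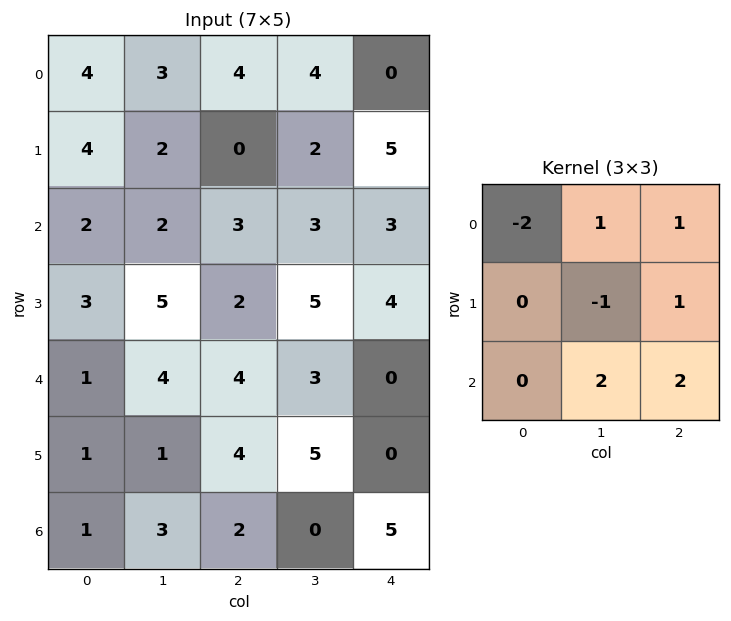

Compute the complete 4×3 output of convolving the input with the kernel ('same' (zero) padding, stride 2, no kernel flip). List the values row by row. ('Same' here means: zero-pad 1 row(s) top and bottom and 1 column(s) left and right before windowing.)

Output[0,0]: The receptive field on the zero-padded input at this output position is [0 0 0 / 0 4 3 / 0 4 2]. Elementwise product with the kernel and sum: 0·-2 + 0·1 + 0·1 + 4·-1 + 3·1 + 4·2 + 2·2.

11 4 10
22 12 6
15 14 -6
4 5 -15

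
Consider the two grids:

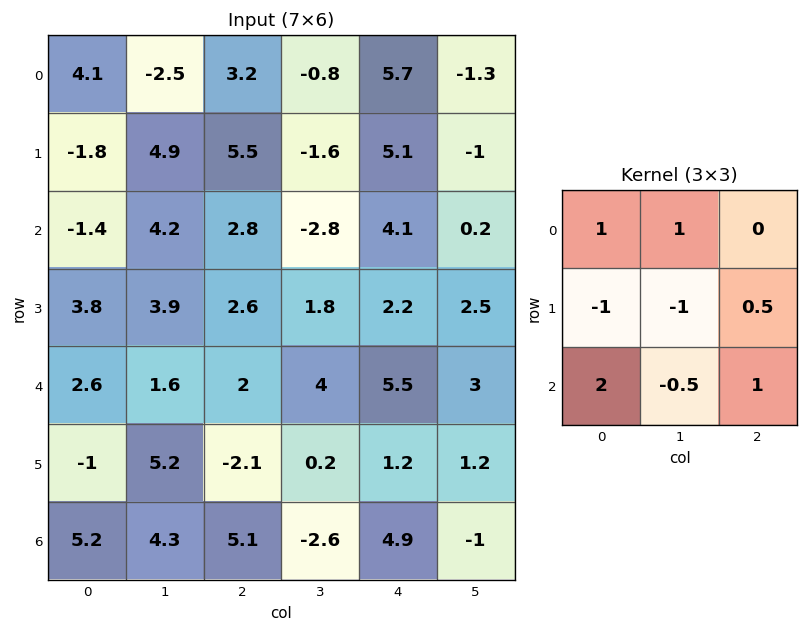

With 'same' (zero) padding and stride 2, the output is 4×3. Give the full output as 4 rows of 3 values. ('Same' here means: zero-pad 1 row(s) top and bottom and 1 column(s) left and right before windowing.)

Output[0,0]: The receptive field on the zero-padded input at this output position is [0 0 0 / 0 4.1 -2.5 / 0 -1.8 4.9]. Elementwise product with the kernel and sum: 0·1 + 0·1 + 0·-1 + 4.1·-1 + -2.5·0.5 + 0·2 + -1.8·-0.5 + 4.9·1.

0.45 4.35 -12.3
3.7 10.3 7.3
7.7 16.55 -3
-4.05 -7.6 -1.4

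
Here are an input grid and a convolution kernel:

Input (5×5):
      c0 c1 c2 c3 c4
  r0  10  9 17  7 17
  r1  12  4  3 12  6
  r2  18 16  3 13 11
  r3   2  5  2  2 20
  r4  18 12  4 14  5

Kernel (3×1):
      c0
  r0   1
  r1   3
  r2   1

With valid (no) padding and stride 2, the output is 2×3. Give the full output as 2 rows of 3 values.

64 29 46
42 13 76

Output[0,0]: The receptive field on the input at this output position is [10 / 12 / 18]. Elementwise product with the kernel and sum: 10·1 + 12·3 + 18·1.
Output[0,1]: The receptive field on the input at this output position is [17 / 3 / 3]. Elementwise product with the kernel and sum: 17·1 + 3·3 + 3·1.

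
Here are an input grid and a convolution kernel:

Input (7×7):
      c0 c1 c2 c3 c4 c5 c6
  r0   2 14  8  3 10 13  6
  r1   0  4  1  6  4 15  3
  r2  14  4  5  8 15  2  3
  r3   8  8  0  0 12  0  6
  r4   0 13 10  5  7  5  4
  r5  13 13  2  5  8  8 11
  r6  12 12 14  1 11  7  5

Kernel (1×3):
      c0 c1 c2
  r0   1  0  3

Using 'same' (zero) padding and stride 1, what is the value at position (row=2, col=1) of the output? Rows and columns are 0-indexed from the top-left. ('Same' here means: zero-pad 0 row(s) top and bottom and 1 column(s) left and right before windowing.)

The receptive field on the zero-padded input at this output position is [14 4 5]. Elementwise product with the kernel and sum: 14·1 + 5·3.

29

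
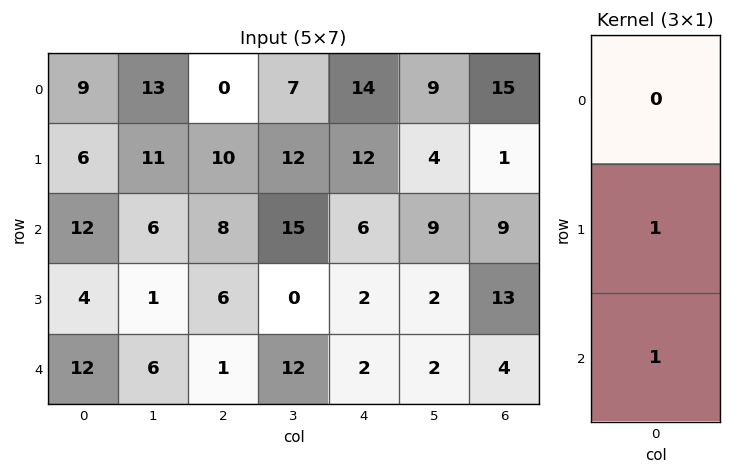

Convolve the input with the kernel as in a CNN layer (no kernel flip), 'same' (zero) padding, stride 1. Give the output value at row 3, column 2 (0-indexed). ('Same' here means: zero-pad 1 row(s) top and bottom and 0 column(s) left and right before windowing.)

7

The receptive field on the zero-padded input at this output position is [8 / 6 / 1]. Elementwise product with the kernel and sum: 6·1 + 1·1.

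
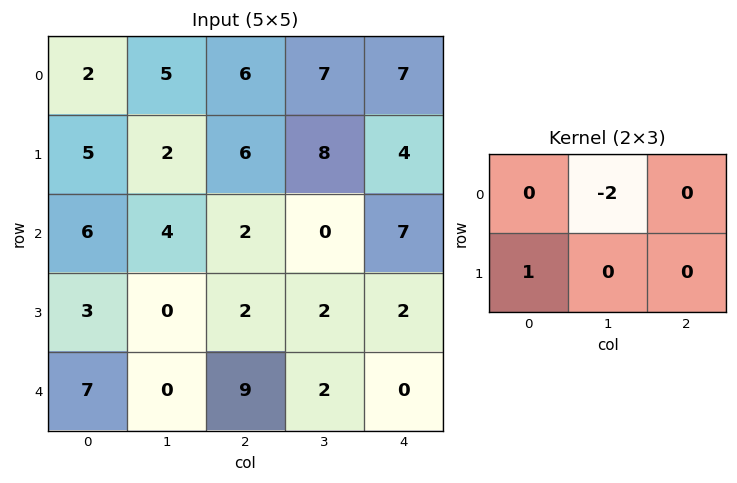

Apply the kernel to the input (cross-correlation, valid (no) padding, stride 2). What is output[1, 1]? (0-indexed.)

2

The receptive field on the input at this output position is [2 0 7 / 2 2 2]. Elementwise product with the kernel and sum: 0·-2 + 2·1.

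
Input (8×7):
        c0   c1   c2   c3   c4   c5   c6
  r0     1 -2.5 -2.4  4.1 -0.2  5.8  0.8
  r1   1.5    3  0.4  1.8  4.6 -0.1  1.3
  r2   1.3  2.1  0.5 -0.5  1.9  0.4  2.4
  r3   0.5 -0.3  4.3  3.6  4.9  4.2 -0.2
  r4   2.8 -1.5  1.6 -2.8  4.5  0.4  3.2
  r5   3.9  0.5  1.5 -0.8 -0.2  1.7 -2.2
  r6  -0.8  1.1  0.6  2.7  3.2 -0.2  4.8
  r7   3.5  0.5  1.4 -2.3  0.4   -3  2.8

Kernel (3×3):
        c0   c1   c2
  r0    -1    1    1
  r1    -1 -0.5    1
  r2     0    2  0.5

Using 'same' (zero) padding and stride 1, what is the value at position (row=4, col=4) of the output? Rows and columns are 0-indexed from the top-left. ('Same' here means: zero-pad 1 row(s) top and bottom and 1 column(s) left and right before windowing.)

6.9

The receptive field on the zero-padded input at this output position is [3.6 4.9 4.2 / -2.8 4.5 0.4 / -0.8 -0.2 1.7]. Elementwise product with the kernel and sum: 3.6·-1 + 4.9·1 + 4.2·1 + -2.8·-1 + 4.5·-0.5 + 0.4·1 + -0.2·2 + 1.7·0.5.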